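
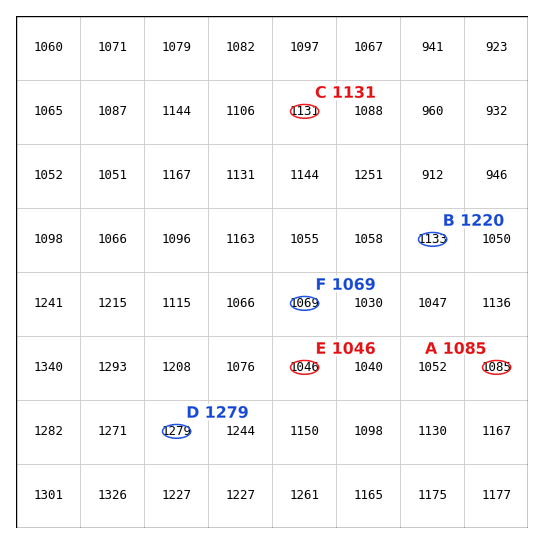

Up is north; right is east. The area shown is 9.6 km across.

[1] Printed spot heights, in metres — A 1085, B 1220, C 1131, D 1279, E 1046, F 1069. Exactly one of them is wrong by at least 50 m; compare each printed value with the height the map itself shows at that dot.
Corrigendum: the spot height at B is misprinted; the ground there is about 1133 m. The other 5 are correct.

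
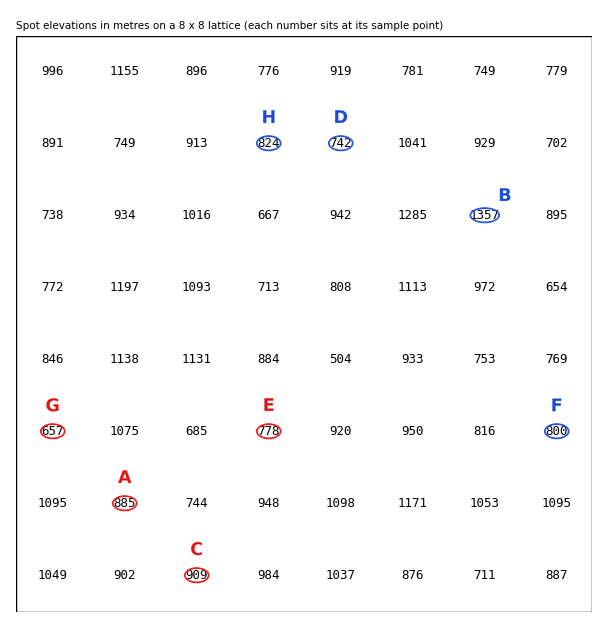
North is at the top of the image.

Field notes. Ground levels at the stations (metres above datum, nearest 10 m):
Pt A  890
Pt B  1360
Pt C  910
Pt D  740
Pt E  780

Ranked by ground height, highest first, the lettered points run H F G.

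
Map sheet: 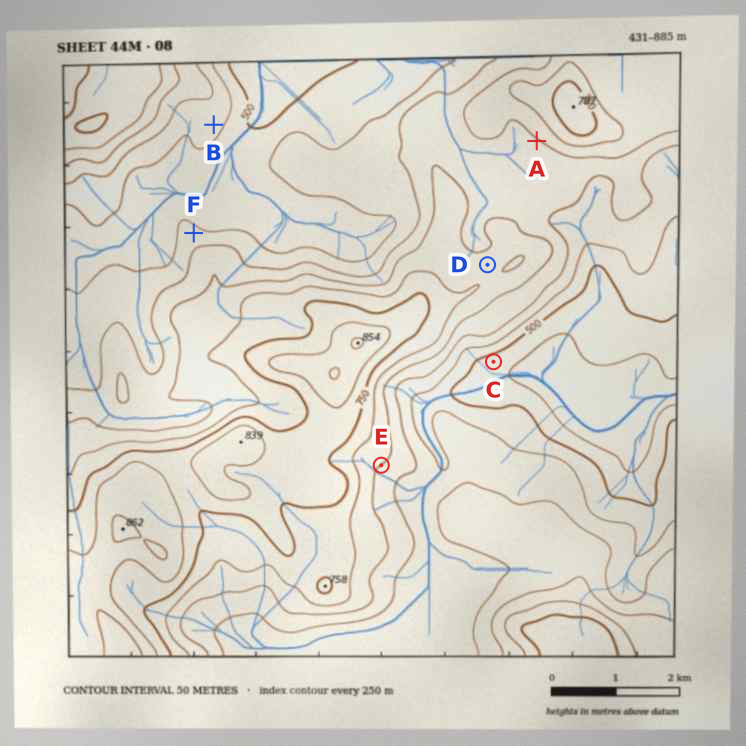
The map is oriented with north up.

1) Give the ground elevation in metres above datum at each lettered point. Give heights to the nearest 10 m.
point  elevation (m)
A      650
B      560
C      470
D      670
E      650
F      560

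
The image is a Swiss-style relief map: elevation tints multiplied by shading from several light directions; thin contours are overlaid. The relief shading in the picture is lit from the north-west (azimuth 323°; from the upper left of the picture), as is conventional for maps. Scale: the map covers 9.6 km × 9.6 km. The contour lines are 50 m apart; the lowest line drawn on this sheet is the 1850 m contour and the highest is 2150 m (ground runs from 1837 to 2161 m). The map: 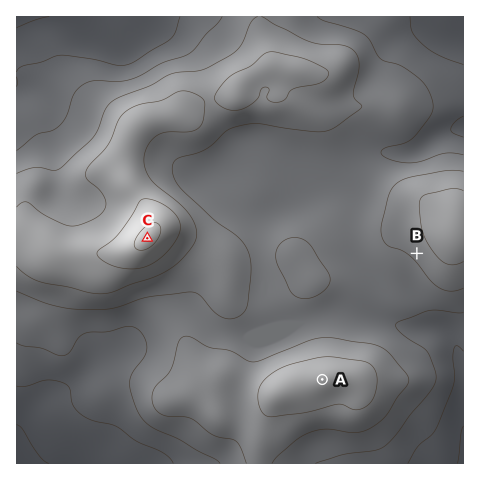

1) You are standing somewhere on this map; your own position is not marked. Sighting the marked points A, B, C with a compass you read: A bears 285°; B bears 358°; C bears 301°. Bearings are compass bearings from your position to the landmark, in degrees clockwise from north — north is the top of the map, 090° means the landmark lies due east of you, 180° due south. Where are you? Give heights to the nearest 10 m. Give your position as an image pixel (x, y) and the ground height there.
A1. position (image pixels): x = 422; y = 405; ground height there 1940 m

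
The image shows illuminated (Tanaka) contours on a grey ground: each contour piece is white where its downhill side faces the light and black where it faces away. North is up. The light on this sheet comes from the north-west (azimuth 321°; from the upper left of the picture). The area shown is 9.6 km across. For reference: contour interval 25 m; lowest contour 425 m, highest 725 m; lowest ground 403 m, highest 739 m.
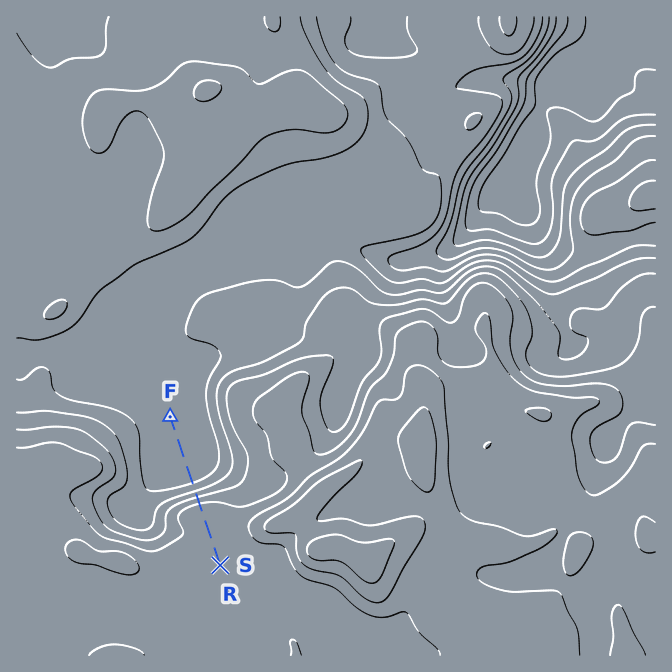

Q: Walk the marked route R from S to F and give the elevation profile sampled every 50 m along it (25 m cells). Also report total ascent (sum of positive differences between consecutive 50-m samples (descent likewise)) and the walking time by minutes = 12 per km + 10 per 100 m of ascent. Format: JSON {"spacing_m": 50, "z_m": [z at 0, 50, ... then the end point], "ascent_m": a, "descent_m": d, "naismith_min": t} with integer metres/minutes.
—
{"spacing_m": 50, "z_m": [655, 655, 655, 655, 655, 655, 655, 655, 655, 656, 658, 662, 665, 669, 671, 673, 672, 669, 663, 655, 644, 632, 619, 606, 594, 583, 575, 569, 569, 569, 569, 569, 569, 569, 569, 569, 569, 569, 569, 569, 569, 569, 569, 569, 569, 569, 569, 569], "ascent_m": 17, "descent_m": 104, "naismith_min": 30}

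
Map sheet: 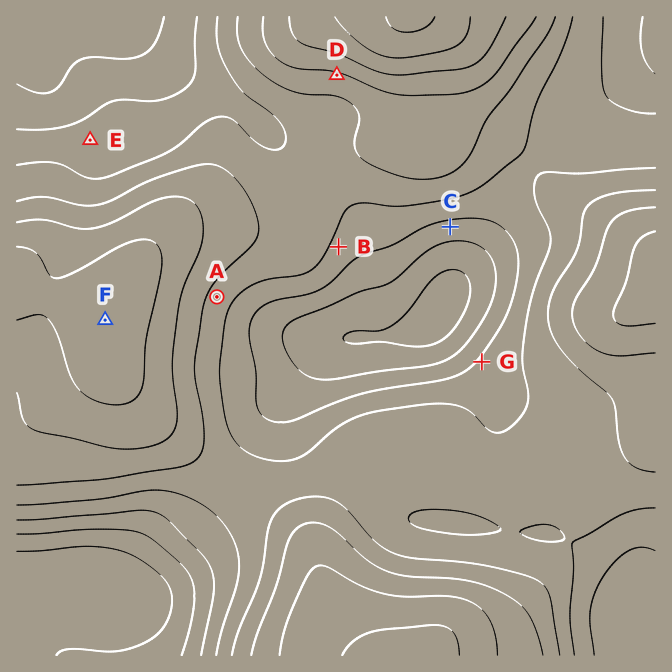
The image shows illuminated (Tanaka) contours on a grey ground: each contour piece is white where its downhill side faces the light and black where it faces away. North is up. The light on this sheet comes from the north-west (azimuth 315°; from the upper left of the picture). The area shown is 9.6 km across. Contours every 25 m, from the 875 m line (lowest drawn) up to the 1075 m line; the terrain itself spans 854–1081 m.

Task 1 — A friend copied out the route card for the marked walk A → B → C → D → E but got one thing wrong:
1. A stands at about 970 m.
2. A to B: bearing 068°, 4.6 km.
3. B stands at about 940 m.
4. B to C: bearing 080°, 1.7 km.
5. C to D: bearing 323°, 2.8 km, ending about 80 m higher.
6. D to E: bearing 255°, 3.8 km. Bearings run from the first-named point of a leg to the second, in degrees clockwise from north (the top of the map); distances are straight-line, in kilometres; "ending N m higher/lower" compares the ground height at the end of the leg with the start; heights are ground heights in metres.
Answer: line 2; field distance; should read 2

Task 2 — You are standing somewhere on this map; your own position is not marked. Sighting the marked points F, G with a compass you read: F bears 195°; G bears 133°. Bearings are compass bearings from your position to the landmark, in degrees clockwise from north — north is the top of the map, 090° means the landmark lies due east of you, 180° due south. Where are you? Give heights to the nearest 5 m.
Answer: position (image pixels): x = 172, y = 72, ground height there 915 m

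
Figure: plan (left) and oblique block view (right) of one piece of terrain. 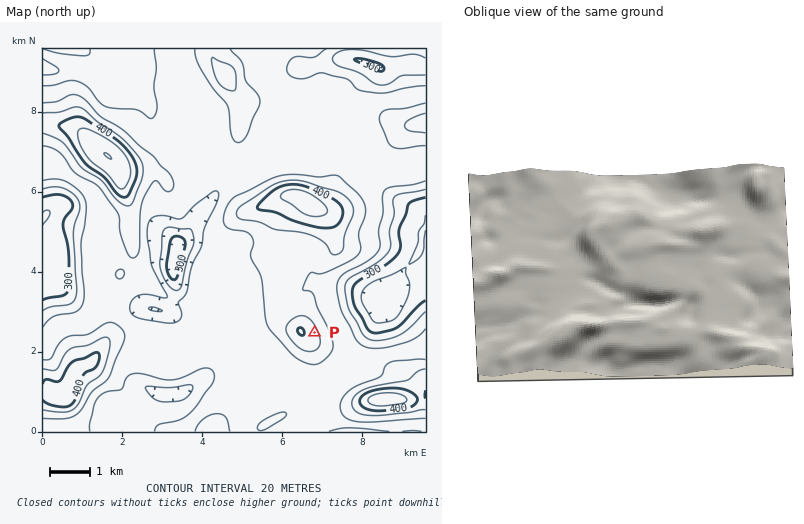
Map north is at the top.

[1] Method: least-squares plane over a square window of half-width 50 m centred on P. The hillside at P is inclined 4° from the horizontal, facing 69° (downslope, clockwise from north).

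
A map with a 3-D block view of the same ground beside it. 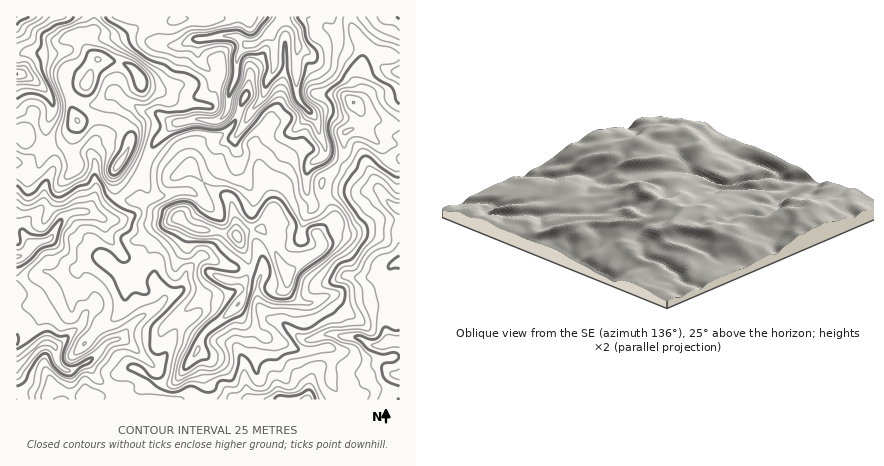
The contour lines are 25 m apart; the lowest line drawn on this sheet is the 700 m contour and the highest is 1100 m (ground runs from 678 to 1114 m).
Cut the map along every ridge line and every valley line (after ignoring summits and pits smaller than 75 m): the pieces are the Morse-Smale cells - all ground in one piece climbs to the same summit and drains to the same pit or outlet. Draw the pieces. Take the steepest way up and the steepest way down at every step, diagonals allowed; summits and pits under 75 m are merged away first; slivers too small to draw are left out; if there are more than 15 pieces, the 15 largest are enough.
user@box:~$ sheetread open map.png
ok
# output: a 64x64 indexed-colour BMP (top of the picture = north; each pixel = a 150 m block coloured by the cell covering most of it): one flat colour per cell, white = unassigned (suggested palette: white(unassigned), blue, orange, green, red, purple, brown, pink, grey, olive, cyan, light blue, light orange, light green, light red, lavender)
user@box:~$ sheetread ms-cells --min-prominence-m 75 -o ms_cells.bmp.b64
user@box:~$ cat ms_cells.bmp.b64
<image width="64" height="64" href="data:image/bmp;base64,Qk12CAAAAAAAAHYAAAAoAAAAQAAAAEAAAAABAAQAAAAAAAAIAAATCwAAEwsAABAAAAAAAAAA////ALR3HwAOf/8ALKAsACgn1gC9Z5QAS1aMAMJ34wB/f38AIr28AM++FwDox64AeLv/AIrfmACWmP8A1bDFACIiIiIiIiIiIiIiIiIiIiJmZmZmZmZmZmZmZjMzMzMzIiIiIiIiIiIiIiIiIiIiImZmZmZmZmZmZmZjMzMzMzMiIiIiIiIiIiIiIiIiIiIiZmZmZmZmZmZmZmMzMzMzMyIiIiIiIiIiIiIiIiIiIiZmZmZmZmZmZmZmMzMzMzMzIiIiIiIiIiIiIiIiIiIiJmZmZmZmZmZmZmYzMzMzMzMiIiIiIiIiIiIiIiIiIiImZmZmZmZmZmZmZjMzMzMzMyIiIiIiIiIiIiIiIiIiIiJmZmZmZmZmZmZmYzMzMzMzIiIiIiIiIiIiIiIiIiIiJmZmZmZmZmZmZmZjMzMzMzMiIiIiIiIiIiIiIiIiIiJmZmZmZmZmZmMzZjMzMzMzMyIiIiIiIiIiIiIiIiIiIiZmZmZmZmYzMzMzMzMzMzMzIiIiIiIiIiIiIiIiIiIiJmZmZmZjMzMzMzMzMzMzMzMiIiIiIiIiIiIiIiIiIiIiZmZmZjMzMzMzMzMzMzMzMyIiIiIiIiIiIiIiIiIiIiImZmZjMzMzMzMzMzMzMzMzIiIiIiIiIiIiIiIiIiIiIiJmZjMzMzMzMzMzMzMzMzMiIiIiIiIiIiIiIiIiIiIiIiJjMzMzMzMzMzMzMzMzMyIiIiIiIiIiIiIiIiIiIiIiIiMzMzMzMzMzMzMzMzMzIiIiIiIiIiIiIiIiIiIiIiIiIzMzMzMzMzMzMzMzMzMiIiIiIiIiIiIiIiIiIiIiIiIiMzMzMzMzMzMzMzMzMyIiIiIiIiIiIiIiIiIiIiIiIiIzMzETMzMzMzMzMzMzIiIiIiIiIiIiIiIiIiIiIiIiIjMRERMzMzMzMzMzMzN3IiIiIiIiIiIiIiIiIiIiIiIiEREREzMzMzMzMzMzM3d3d3d3IiIiJ3ciIiIiIiIiIiIhERERMzMzMzMzMzMzd3d3d3dyIiJ3d3IiIiIiIiIiIiERERETMzMzMzMzMzN3d3d3d3dyJ3d3ciIiIiIiIiIiIREREREzMzMzMzMzM3d3d3d3d3d3d3d3IiIiIiIiIiIREREREREzMzMzMzMzd3d3d3d3d3d3d3dyIiIiIiIiIhERERERERMzMzMzMzN3VVd3d3d3d3d3d3ciIiIiIiIhEREREREREzMzMzMzM3VVVXd3d3d3d3d3d3IiIiIiIiEREREREREzMzMzMzMzVVVVV3d3d3d3d3d3ciIiERERERERERERERMzMzMzMzNVVVVXd3d3d3d3d3d3IhERERERERERERERETMzMzMzM1VVVVV3d3dXd3d3d3cREREREREREREREREREzMzMzMzVVVVVVVVVVV3d3d3ERERERERERERERERERETMzMzMzNVVVVVVVVVVXd3dxERERERERERERERERERETMzMzMzM1VVVVVVVVVVVxERERERERERERERERERERERMzMzMzMzVVVVVVVVVVVUERERERERERERERERERERERMzMzMzMzNVVVVVVVVVVVRBEREREREREREREREREREREzMzMzMzM1VVVVVVVVVVREQRERERERERERERERERERETMzMzMzMzVVVVVVVVVVVEREEREREREREREREREREREREzMzMzMzO7tVVVVVVVVVREQRERERERERERERERERERERMzMzMzM7u7VVVVVVVVVEREERERERERERERERERERERETMzMzMRu7tVVVVVVVVVREQRERERERERERERERERERERMzMzMxG7u7VVVVVVVVVERBERERERERERERERERERERETMzMxEbu7iIVVVVVVVVREQRERERERERERERERERERERMzMzERu4iIiFVVVVVVVEREEREREREREREREREREREREzMzERG4iIiIhVVVVVVURERBERERERERERERERERERETMxEREYiIiIiIVVVVVUREREQRERERERERERERERERERERERERiIiIiIhFVVVEREREREQRERERERERERERERERERERERGIiIiIiEREREREREREREREREEREREREREREREREREREYiIiIiEREREREREREREREREQRERERERERERERERERERiIiIiIRERERERERERERERERBERERERERERERERERERGIiIiIhEREREREREREREREREEREREREREREREREREREYiIiIiIRERERERERERERERERBERERERERERERERERERiIiIiIiEREREREREREREREREERERERERERERERERERGIiIiIiIhEREREREREREREQREREREREREREREREREREYiIiIiIiERERERERERERERBERERERERERERERERERERiIiIiIiIhERERERERERERBERERERERERERERERERERGIiIiIiIiERERERERERERBEREREREREREREREREREREYiIiIiIiIRERERERERERBERERERERERERERERERERGqmZmZmIiIREREREREREREERERERERERERERERERGqqqqZmZmZiIhEREREREQREUQREREREREREREREREREaqqqpmZmZmYiERERERERBEREREREREREREREREREREaqqqqmZmZmZmZlERERERBEREREREREREREREREREREaqqqqqZmZmZmZmUREREREERERERERERERERERERERERqqqqqpmZmZmZmZREREREQRERERERERERERERERERERGqqqqq"/>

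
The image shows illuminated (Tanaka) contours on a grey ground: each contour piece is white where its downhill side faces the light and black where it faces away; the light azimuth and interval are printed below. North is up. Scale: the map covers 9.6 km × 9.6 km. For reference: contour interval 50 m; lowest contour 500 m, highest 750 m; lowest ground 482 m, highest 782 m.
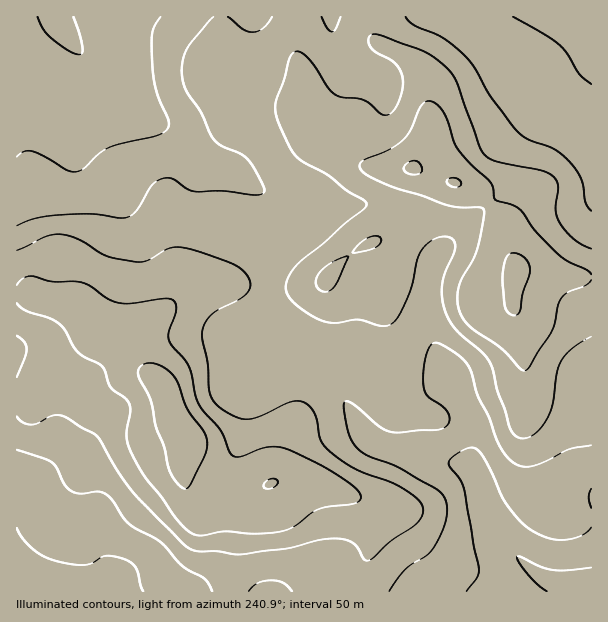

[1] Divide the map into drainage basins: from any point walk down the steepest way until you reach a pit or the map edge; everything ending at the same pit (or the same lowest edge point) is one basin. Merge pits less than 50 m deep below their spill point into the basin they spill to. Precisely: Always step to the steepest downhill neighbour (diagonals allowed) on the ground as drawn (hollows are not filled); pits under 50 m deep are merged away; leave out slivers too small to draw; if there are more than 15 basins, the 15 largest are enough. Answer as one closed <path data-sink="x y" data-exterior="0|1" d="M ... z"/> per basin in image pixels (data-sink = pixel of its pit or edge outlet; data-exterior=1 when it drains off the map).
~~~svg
<path data-sink="591 584" data-exterior="1" d="M428 174l-2 0 1 11-12 30-13 13-52 26-26 28-6 2-21 4-49-2-18-3-38 1-7 4-27 26-27 14-9 2-1 2 3 1 16 32 22 21 10 28 15 23 1 9-4 16 0 18 6 23 5 7 20 1 16-5 35-20 12-5 36 1 40 14 12 6 8 10-2 30-11 34 1 16 229 0 1-314-74-7-1-5-9-15-8-30-14-21-18-13z"/><path data-sink="56 17" data-exterior="1" d="M368 16l-351 0-1 278 56 7 6 3 29 27 13 0 38-17 27-26 7-4 38-1 42 5 25 0 21-4 6-2 26-28 52-26 13-13 12-30 0-9-13-8 16-34-3-44-5-16-9-13-14-9-19-8-8-8-4-7z"/><path data-sink="47 591" data-exterior="1" d="M120 331l-12 0-7 3-11 8-27 28-6 3-21 21-9 4-11 1 0 192 344 1 1-16 11-34 2-21 0-9-8-10-19-9-33-11-36-1-12 5-27 18-17 6-24 1-5-4-9-27 0-18 4-16-1-9-13-20-12-31-22-21-16-32z"/><path data-sink="591 17" data-exterior="1" d="M591 16l-223 1 0 12 4 7 8 8 16 6 17 11 8 10 5 12 4 30 0 21-16 34 18 8 36 11 15 11 17 23 8 30 9 15 1 5 57 6 17-1z"/>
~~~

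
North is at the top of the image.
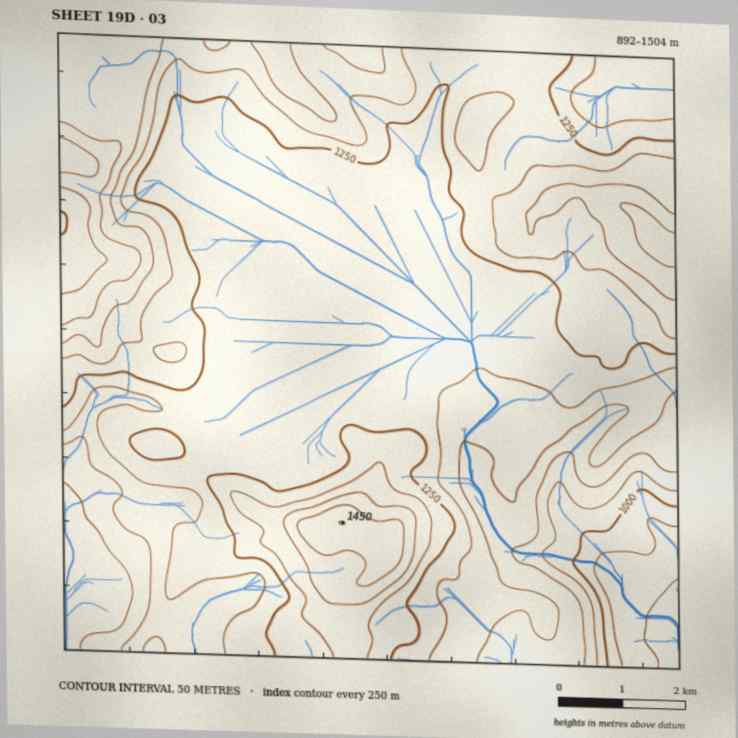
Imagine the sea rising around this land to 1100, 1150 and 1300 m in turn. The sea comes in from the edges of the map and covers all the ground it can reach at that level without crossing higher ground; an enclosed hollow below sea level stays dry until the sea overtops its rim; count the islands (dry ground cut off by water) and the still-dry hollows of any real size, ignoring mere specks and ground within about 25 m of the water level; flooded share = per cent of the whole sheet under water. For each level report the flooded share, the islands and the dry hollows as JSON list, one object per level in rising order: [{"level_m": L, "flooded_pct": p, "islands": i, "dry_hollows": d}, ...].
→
[{"level_m": 1100, "flooded_pct": 8, "islands": 0, "dry_hollows": 0}, {"level_m": 1150, "flooded_pct": 15, "islands": 0, "dry_hollows": 0}, {"level_m": 1300, "flooded_pct": 77, "islands": 0, "dry_hollows": 0}]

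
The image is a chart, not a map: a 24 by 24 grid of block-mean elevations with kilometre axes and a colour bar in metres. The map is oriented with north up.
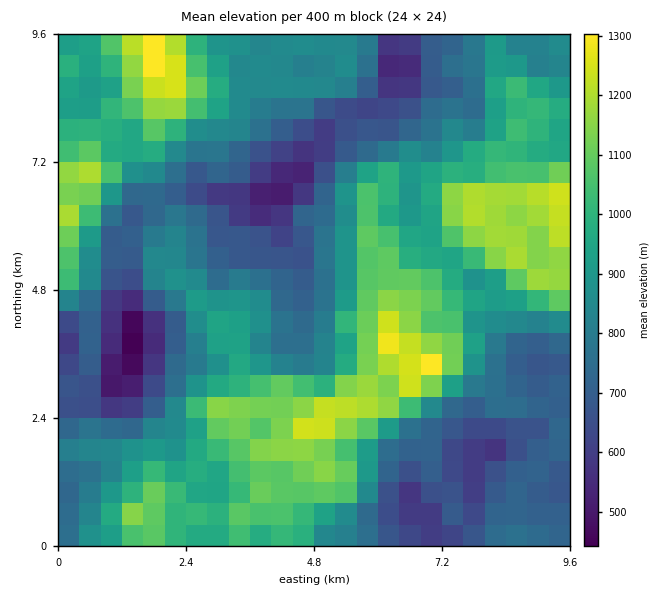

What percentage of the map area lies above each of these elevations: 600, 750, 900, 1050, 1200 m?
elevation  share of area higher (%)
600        93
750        68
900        44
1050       22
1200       5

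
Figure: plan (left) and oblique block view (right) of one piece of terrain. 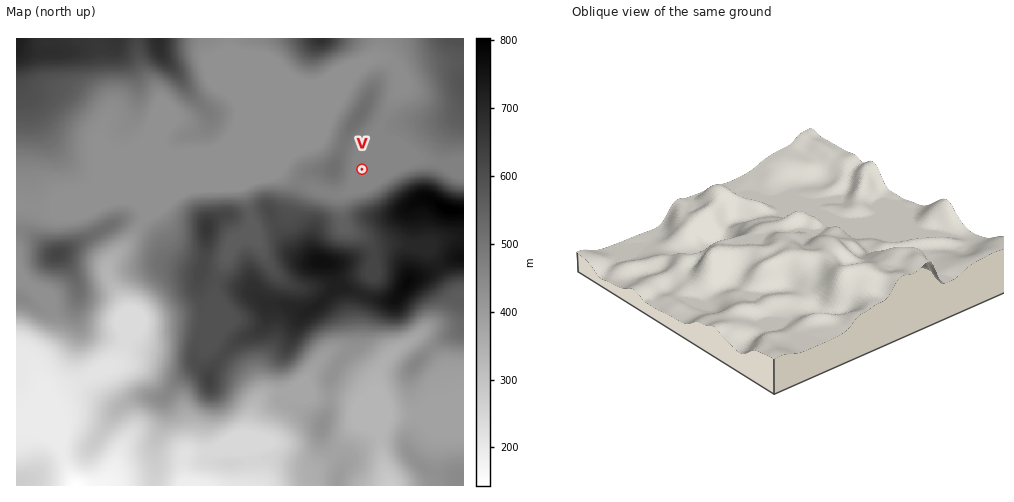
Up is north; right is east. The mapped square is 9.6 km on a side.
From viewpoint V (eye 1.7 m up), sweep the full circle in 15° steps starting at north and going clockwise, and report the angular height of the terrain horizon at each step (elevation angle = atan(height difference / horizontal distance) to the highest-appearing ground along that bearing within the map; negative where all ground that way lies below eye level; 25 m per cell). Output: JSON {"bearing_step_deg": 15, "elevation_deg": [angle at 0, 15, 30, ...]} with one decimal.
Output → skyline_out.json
{"bearing_step_deg": 15, "elevation_deg": [2.8, 0.6, 2.1, 2.4, 2.5, 1.4, 1.4, 10.9, 14.4, 14.8, 13.5, 11.5, 9.4, 8.1, 7.9, 6.1, 4.3, 4.6, 5.5, 5.4, 4.6, 3.7, 3.1, 4.1]}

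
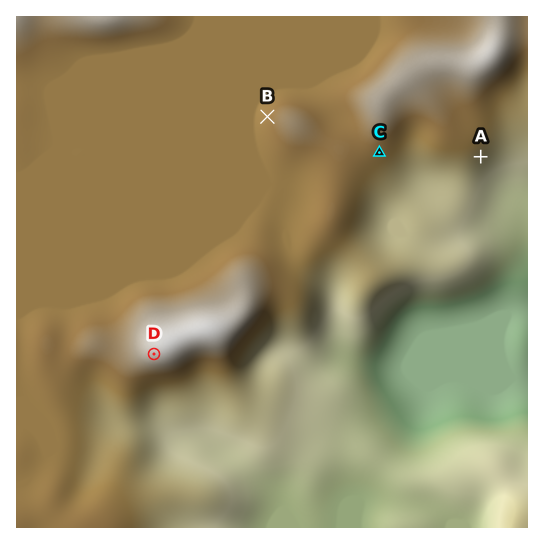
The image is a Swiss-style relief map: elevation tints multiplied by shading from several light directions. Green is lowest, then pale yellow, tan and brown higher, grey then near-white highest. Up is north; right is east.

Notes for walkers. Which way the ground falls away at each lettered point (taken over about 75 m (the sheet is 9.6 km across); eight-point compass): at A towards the SE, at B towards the W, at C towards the SE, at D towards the SW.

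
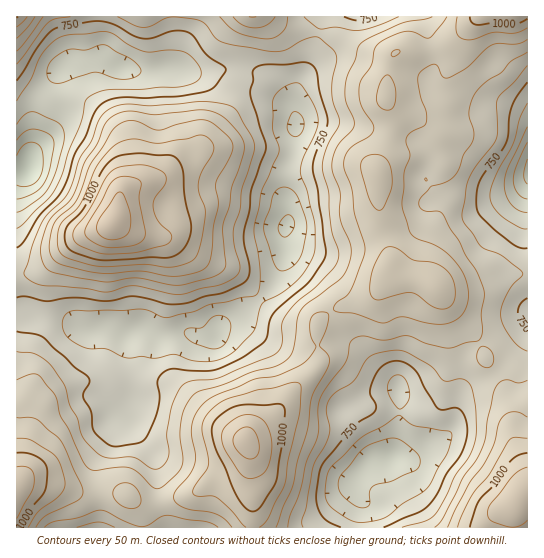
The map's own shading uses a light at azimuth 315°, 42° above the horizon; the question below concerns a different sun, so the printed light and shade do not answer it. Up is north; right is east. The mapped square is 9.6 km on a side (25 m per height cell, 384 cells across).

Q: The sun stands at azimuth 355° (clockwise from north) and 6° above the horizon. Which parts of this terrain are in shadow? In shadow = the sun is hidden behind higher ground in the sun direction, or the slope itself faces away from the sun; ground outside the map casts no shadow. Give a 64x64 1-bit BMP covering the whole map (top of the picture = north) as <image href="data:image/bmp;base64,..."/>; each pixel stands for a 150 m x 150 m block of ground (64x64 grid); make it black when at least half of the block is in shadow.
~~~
<image width="64" height="64" href="data:image/bmp;base64,Qk0+AgAAAAAAAD4AAAAoAAAAQAAAAEAAAAABAAEAAAAAAAACAAATCwAAEwsAAAIAAAAAAAAA////AAAAAAD/////4AAAH//////wAAAD//4f//AAAAB/AAeD9wAAAHQAAA/3wAAAAAAAH+/gAAAAAAA+D/gAAAAAAD4P/gAAAAAAfh//gAAAAABwH/+AAAAGAAAP//gAAA8AAAB//gAAH4AAAD/+AAA/gAADj54AAD/AAAfDxgAAf8AAB8f+AAB/4AAH5/4AAH/gAAfv/gAA//AAB+//AAD//AAD3/8AAf//gACf/wAB///AAB//AAP//+AAH/8AB///8AA//wAH///4AH//AB////gAf/8AP///+AAf/wD////4AA//Af////wAA/gD/////AAB4AP////8AAAAAB////gAAAAAD///gAAAAAAP//4AAAAAAAf//AAAAAAAA//8AAAAAAAAfgAAAAAAAAAAAAgAAAAAAAAAfwAAAAAAAABjIAAAAQAAAABgAAATIABAB+AAAH9gAAAf4AAAf3AAAB+AAAP/8AAADgAAAP/wAAAHAAAAf/AAAAcAAAB/+AAAAAAAAB/4AAAAAAAAD/gAAADgAAAP+AAAAfAAAA/wAAAD8AwAH/AAAAfwAAA/+AAAB/AAAH/4AAAP8AAAf/8DwA/4AAB//9/+H/gAAH//////+AAAf//////4AAD///////AAAP////4/8AAA/////z/gAAD//////4AAAP//////gAAAPw=="/>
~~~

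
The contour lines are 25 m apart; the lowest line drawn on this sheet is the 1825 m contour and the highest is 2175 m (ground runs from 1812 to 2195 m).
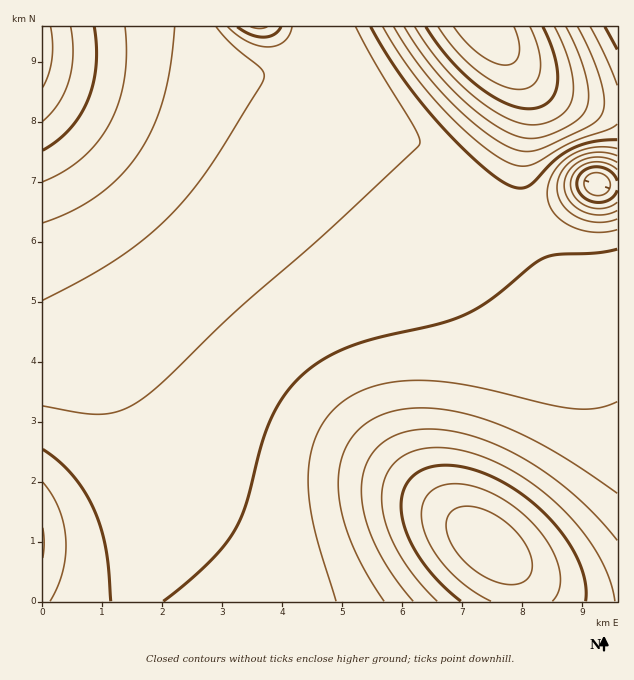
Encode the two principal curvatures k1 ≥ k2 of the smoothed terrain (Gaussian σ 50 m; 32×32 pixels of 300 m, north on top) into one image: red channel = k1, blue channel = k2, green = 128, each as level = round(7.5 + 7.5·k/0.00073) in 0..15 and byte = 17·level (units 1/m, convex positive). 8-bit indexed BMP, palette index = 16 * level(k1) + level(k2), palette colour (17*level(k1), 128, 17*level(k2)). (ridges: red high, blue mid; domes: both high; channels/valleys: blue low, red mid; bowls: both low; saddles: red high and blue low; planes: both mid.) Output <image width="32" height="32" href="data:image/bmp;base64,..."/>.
<image width="32" height="32" href="data:image/bmp;base64,Qk02CAAAAAAAADYEAAAoAAAAIAAAACAAAAABAAgAAAAAAAAEAAATCwAAEwsAAAABAAAAAAAAAIAAABGAAAAigAAAM4AAAESAAABVgAAAZoAAAHeAAACIgAAAmYAAAKqAAAC7gAAAzIAAAN2AAADugAAA/4AAAACAEQARgBEAIoARADOAEQBEgBEAVYARAGaAEQB3gBEAiIARAJmAEQCqgBEAu4ARAMyAEQDdgBEA7oARAP+AEQAAgCIAEYAiACKAIgAzgCIARIAiAFWAIgBmgCIAd4AiAIiAIgCZgCIAqoAiALuAIgDMgCIA3YAiAO6AIgD/gCIAAIAzABGAMwAigDMAM4AzAESAMwBVgDMAZoAzAHeAMwCIgDMAmYAzAKqAMwC7gDMAzIAzAN2AMwDugDMA/4AzAACARAARgEQAIoBEADOARABEgEQAVYBEAGaARAB3gEQAiIBEAJmARACqgEQAu4BEAMyARADdgEQA7oBEAP+ARAAAgFUAEYBVACKAVQAzgFUARIBVAFWAVQBmgFUAd4BVAIiAVQCZgFUAqoBVALuAVQDMgFUA3YBVAO6AVQD/gFUAAIBmABGAZgAigGYAM4BmAESAZgBVgGYAZoBmAHeAZgCIgGYAmYBmAKqAZgC7gGYAzIBmAN2AZgDugGYA/4BmAACAdwARgHcAIoB3ADOAdwBEgHcAVYB3AGaAdwB3gHcAiIB3AJmAdwCqgHcAu4B3AMyAdwDdgHcA7oB3AP+AdwAAgIgAEYCIACKAiAAzgIgARICIAFWAiABmgIgAd4CIAIiAiACZgIgAqoCIALuAiADMgIgA3YCIAO6AiAD/gIgAAICZABGAmQAigJkAM4CZAESAmQBVgJkAZoCZAHeAmQCIgJkAmYCZAKqAmQC7gJkAzICZAN2AmQDugJkA/4CZAACAqgARgKoAIoCqADOAqgBEgKoAVYCqAGaAqgB3gKoAiICqAJmAqgCqgKoAu4CqAMyAqgDdgKoA7oCqAP+AqgAAgLsAEYC7ACKAuwAzgLsARIC7AFWAuwBmgLsAd4C7AIiAuwCZgLsAqoC7ALuAuwDMgLsA3YC7AO6AuwD/gLsAAIDMABGAzAAigMwAM4DMAESAzABVgMwAZoDMAHeAzACIgMwAmYDMAKqAzAC7gMwAzIDMAN2AzADugMwA/4DMAACA3QARgN0AIoDdADOA3QBEgN0AVYDdAGaA3QB3gN0AiIDdAJmA3QCqgN0Au4DdAMyA3QDdgN0A7oDdAP+A3QAAgO4AEYDuACKA7gAzgO4ARIDuAFWA7gBmgO4Ad4DuAIiA7gCZgO4AqoDuALuA7gDMgO4A3YDuAO6A7gD/gO4AAID/ABGA/wAigP8AM4D/AESA/wBVgP8AZoD/AHeA/wCIgP8AmYD/AKqA/wC7gP8AzID/AN2A/wDugP8A/4D/AIeHh4eHh4eHd3d3h4eHh4eHh4eHh4eHiIiYmJiYh4eHh4eHh4eHh4d3d3eHh4eHh4eHh4eHh4iImJiYmJiHh4eHh4eHh4eHh3d3h4eHh4eHh4eHh4eIiJiYmJiYiIeHh4eHh4eHh4eHd4eHh4eHh4eHh4eHiIiYmJiYmIiIh4eHh4eHh4eHh4eHh4eHh4eHh4eHh4eImJiYmJiIiIeHh4eHh4eHh4eHh4eHh4eHh4eHh4eHiJiYmJiYiIiHh4eHh4eHh4eHh4eHh4eHh4eHh4eHh4eXmJiYmIiIh4eHh4eHh4eHh4eHh4eHh4eHh4eHh4eHh4eYmIiIh4eHh4eHh4eHh4eHh4eHh4eHh4eHh4eHh4eHh4eHh4eHh4eHh4eHh4eHh4eHh4eHh4eHh4eHh4eHh4eHh4eHh4eHh4eHh4eHh4eHh4eHh4eHh4eHh4eHh4eHh4eHh4eHh4eHh4eHh4eHh4eHh4eHh4eHh4eHh4eHh4eHh4eHh4eHh4eHh4eHh4eHh4eHh4eHh4eHh4eHh4eHh4eHh4eHh4eHh4eHh4eHh4eHh4eHh4eHh4eHh4eHh4eHh4eHh4eHh4eHh4eHh4eHh4eHh4eHh4eHh4eHh4eHh4eHh4eHh4eHh4eHh4eHh4eHh4eHh4eHh4eHh4eHh4eHh4eHh4eHh4eHh4eHh4eHh4eHh4eHh4eHh4eHh4eHh4eHh4eHh4eHh4eHh4eHh4eHh4eHh4eHh4eHh4eHh4eHh4eHh4eHh4eHh4eHh4eHh4eHh4eHh4eHh4eHh4eHh4eHh4eHh4eHh4eHh4eHh4eHh4eHh4eHh4eHh4eHh4eHh4eHh4eHh4eHh4eHh4eXl5eHh4eHh4eHh4eHh4eHh4eHh4eHh4eHh4eHh4eHl6e2toeHh4eHh4eHh4eHh4eHh4eHh4eHh4eHh4eHh5e2taSkh4eHh4eHh4eHh4eHh4eHh4eHh4eHh4eHh4aWprSSQFCHh4eHh4eHh4eHh4eHh4eHh4eHh4eHh4aGhpa1s3AAMIeHh4eHh4eHh4eHh4eHh4eHh4eHh4eGhoaGl7a1g2KCh4eHh4eHh4eHh4eHh4eHh4eHh4eHhoaGh4eXp7e2tcWHh4eHh4eHh4eHh4eHh4eHh4eHh4WFhoeHh5iYqLi3t4eHh4eHh4eHh4eHh4eHh4eHh4eFhYaHh4eYmJiYqKeXh4eHh4eHh4eHh4eHh4eHh4eHhoWGhoeImJiYmJiYl4eHh4eHh4eHh4eHh4aGhoeHh4aFhoaHiJiYqKiYmJiHh4eHh4eHh4eHh4eFg5SVhod3hYaGh4iYmKioqJiYh4eHh4eHh4eHh4eHhJK2x7WFh4aFhoeIiJioqKiomIiHh4c="/>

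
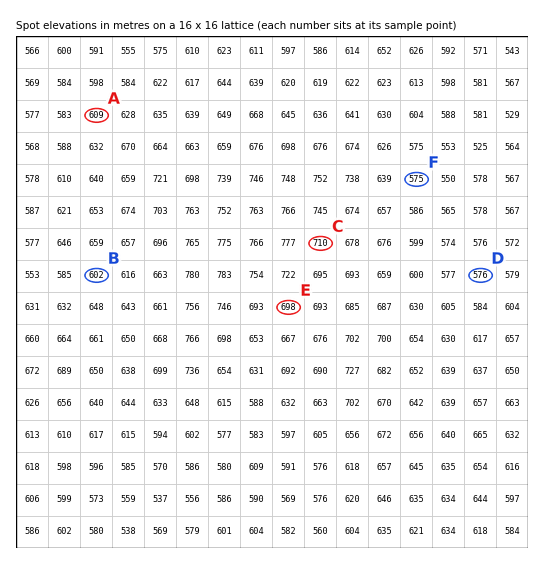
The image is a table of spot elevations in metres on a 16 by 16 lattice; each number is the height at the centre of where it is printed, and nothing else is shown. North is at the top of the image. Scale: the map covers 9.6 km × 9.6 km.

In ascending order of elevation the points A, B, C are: B A C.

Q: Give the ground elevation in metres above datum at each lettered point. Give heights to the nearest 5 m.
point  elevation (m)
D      575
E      700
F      575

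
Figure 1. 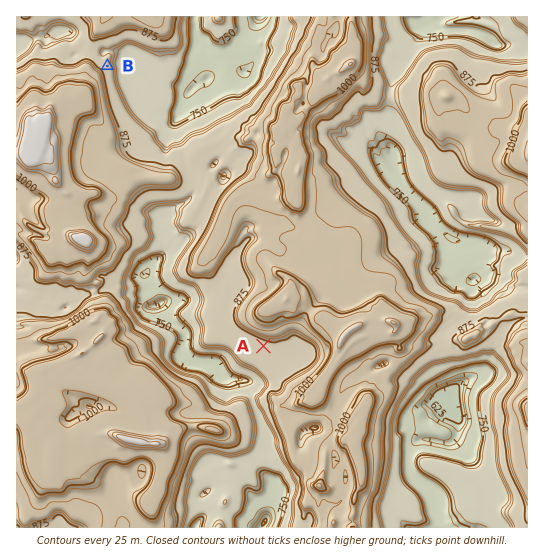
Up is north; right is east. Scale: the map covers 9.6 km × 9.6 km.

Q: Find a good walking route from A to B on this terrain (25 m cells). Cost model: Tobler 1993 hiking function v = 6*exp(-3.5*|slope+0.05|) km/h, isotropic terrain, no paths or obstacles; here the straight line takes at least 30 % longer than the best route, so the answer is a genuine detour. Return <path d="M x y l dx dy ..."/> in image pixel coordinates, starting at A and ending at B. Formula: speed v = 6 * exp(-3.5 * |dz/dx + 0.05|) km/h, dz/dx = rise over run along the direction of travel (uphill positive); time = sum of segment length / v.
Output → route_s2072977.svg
<path d="M263 346l-2-3-11-5-16-16-3-5-36-36-2-2-6-5-1-3 0-12 12-24 0-8-3-5 0-9-1-3 0-15-3-5-4-4-6-13-30-30-4-8-17-17-20-40 0-7-3-5"/>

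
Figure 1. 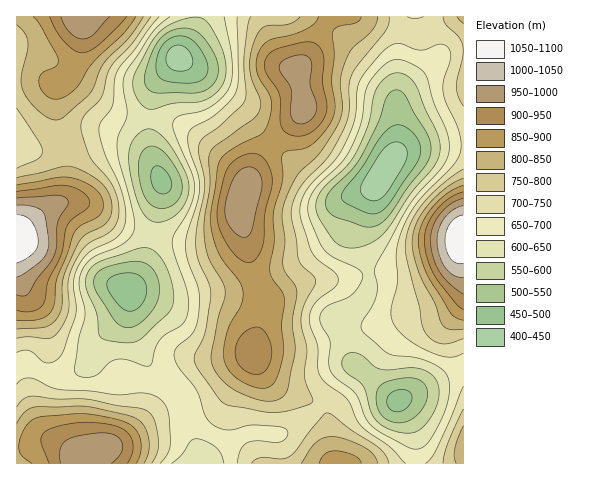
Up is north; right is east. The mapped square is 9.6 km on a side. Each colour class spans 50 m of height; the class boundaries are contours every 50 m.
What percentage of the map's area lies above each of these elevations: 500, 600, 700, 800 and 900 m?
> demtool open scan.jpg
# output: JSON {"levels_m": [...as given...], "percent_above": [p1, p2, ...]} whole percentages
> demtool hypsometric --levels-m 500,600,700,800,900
{"levels_m": [500, 600, 700, 800, 900], "percent_above": [96, 84, 58, 32, 12]}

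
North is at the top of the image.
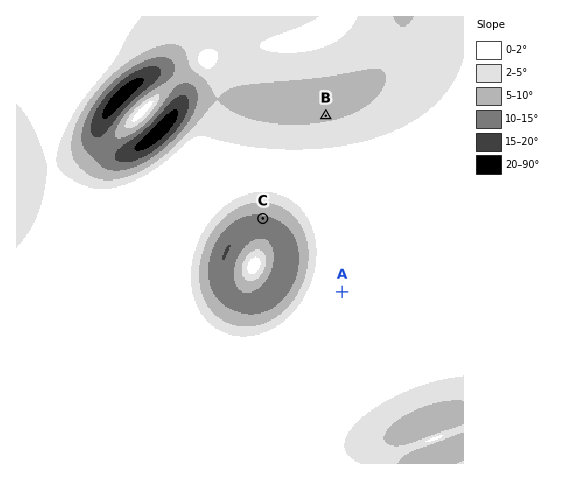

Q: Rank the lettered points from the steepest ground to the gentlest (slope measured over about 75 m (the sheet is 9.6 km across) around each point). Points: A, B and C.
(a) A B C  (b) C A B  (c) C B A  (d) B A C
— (c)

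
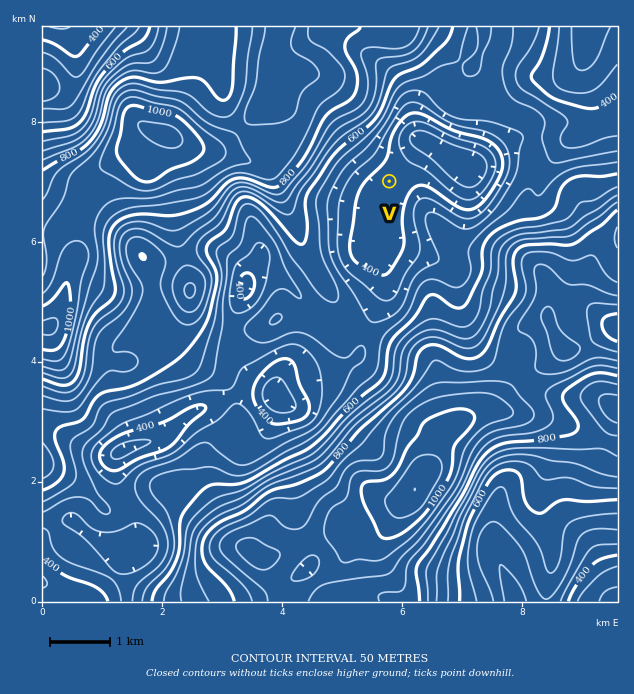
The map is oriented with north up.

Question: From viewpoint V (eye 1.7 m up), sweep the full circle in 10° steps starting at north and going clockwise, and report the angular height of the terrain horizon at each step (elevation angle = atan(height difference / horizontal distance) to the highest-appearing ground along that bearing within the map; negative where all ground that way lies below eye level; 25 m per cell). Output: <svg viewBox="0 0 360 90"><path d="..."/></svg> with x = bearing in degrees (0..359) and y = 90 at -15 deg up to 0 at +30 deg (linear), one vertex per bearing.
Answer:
<svg viewBox="0 0 360 90"><path d="M0 40l10 2 10 6 10 1 10-2 10 3 10 2 10 1 10-1 10-1 10-5 10-2 10-6 10 2 10 1 10 3 10-2 10 0 10 3 10 3 10 1 10-1 10-1 10-2 10-2 10-2 10-3 10-6 10-4 10-2 10 0 10 1 10 1 10-1 10 1 10 6"/></svg>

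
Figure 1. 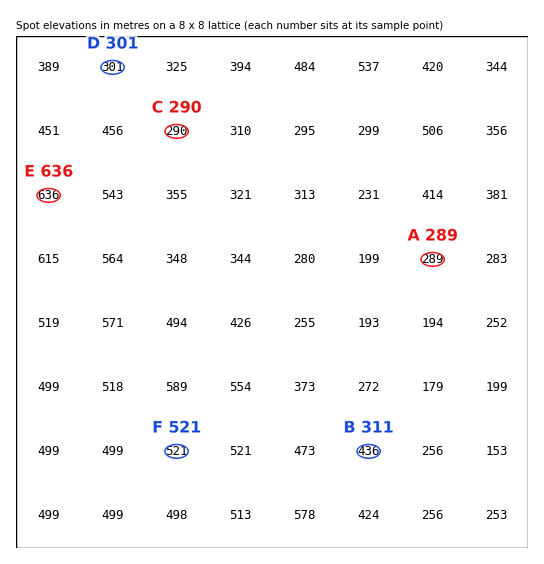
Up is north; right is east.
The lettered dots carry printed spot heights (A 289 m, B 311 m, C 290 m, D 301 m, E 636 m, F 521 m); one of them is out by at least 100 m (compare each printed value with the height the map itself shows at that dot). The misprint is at B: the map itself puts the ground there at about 436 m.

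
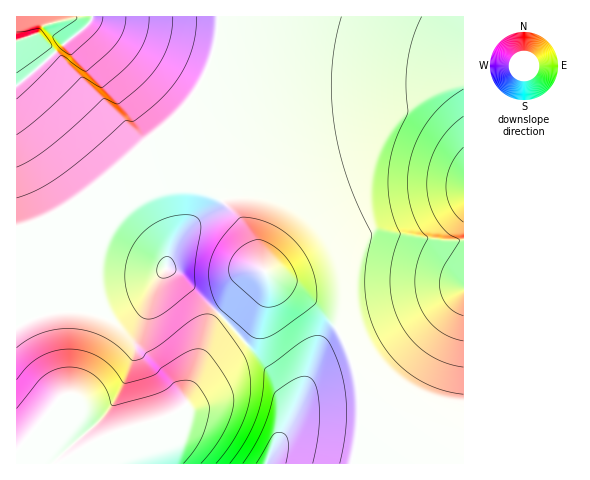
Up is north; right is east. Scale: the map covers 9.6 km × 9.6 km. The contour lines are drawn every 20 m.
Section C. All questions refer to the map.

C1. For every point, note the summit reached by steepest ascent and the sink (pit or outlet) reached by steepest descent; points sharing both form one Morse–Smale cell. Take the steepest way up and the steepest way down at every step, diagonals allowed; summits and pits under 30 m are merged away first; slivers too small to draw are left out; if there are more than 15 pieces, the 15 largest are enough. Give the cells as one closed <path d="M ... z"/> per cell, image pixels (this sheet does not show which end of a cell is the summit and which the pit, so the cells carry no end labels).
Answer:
<path d="M463 16l-245 0-4 34-7 20-9 18-12 16-51 48 30 20 20 11 28 10 9 7 12-4 43-3 31-5 64-22 54 6 37 8z"/><path d="M134 151l-35 31-35 25-24 13-24 8 1 236 40 0 45-27 64-20 14-7 6-6-1-8 10-20 11-41 6-13 7-8-40-40-11-5-1-5 3-12 8-14 15-14 18-12 12-11-10-8-28-10-20-11z"/><path d="M379 166l-7 0-35 13-39 11-21 3-43 3-11 5 21 23 17 43 17 15 31 18 25 25 13 23 6 16 6 29 0 35-7 35 111 1 1-283-24-6z"/><path d="M217 16l-201 1 1 210 23-7 19-9 24-17 81-67 22-23 16-22 8-18 7-24z"/><path d="M265 272l-6 0-7 4-33 38 42 46 21 28 8 15 1 9-3 13-21 38 84 1 8-36 0-35-6-29-6-16-13-23-25-25-31-18z"/><path d="M220 315l-8 7-6 13-11 41-10 20 1 8-1 3-19 10-64 20-44 26 208 1 22-39 3-13-1-9-8-15-21-28z"/><path d="M223 202l-12 10-18 12-15 14-8 14-3 12 1 5 11 5 39 40 34-38 7-4 5-1-6-11-6-19-8-17z"/>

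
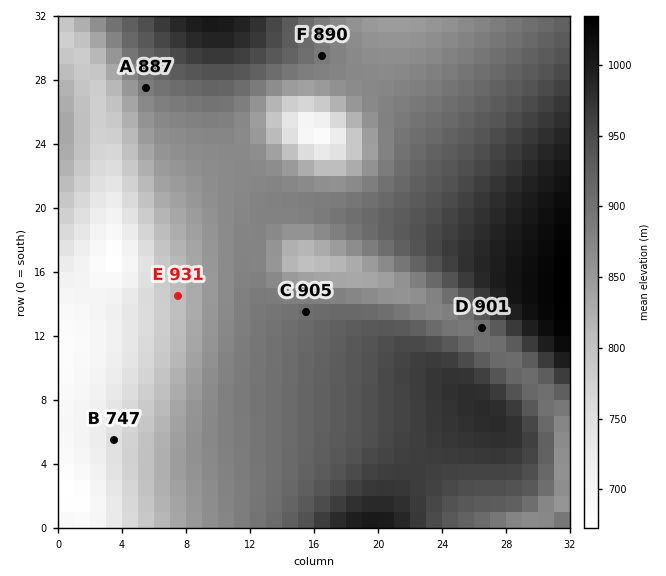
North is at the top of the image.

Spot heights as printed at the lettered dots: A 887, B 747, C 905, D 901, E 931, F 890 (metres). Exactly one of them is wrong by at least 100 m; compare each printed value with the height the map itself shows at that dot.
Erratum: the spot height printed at E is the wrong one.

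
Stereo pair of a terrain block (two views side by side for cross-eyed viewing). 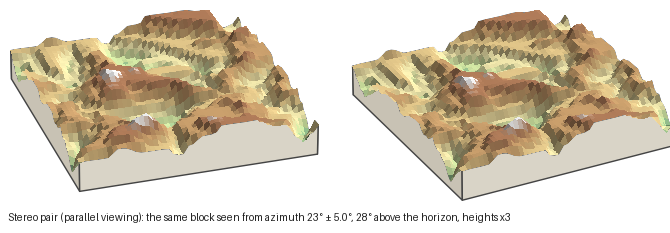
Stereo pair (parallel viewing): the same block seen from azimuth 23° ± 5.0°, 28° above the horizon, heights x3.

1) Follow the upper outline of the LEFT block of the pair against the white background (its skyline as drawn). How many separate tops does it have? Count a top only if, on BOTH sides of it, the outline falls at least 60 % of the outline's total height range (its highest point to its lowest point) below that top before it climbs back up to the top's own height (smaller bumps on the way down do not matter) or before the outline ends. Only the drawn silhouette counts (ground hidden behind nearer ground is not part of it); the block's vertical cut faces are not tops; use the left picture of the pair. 0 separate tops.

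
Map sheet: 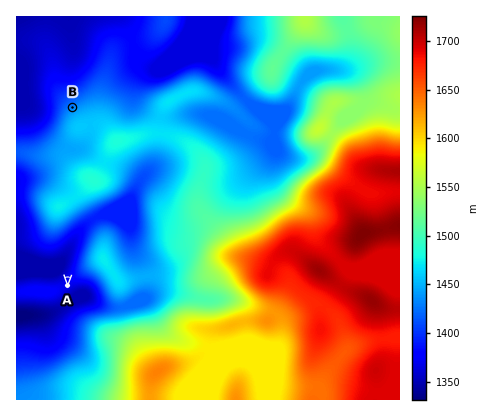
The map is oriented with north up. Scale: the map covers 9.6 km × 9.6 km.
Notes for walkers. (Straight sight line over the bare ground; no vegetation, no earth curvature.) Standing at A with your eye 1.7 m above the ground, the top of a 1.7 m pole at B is out of sight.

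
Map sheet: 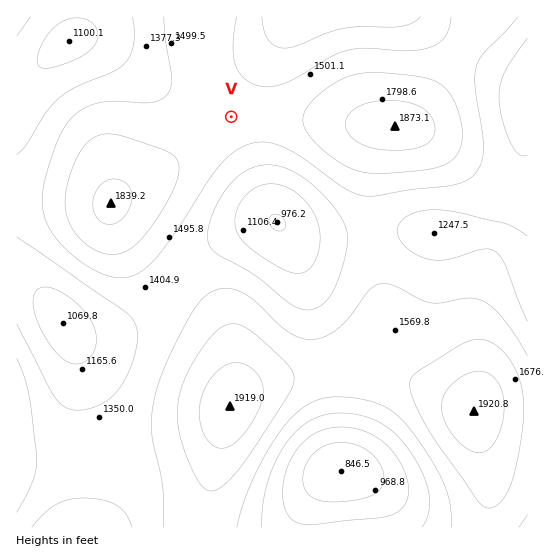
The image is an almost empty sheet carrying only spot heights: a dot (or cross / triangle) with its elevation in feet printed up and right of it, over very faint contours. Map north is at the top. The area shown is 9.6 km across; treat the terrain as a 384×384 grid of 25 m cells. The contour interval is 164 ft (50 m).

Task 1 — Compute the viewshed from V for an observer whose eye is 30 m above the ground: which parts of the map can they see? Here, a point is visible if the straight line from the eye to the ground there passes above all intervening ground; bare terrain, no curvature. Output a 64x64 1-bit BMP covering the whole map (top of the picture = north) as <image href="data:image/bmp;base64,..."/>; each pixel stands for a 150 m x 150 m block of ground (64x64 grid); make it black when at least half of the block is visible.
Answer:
<image width="64" height="64" href="data:image/bmp;base64,Qk0+AgAAAAAAAD4AAAAoAAAAQAAAAEAAAAABAAEAAAAAAAACAAATCwAAEwsAAAIAAAAAAAAA////AAAAAAAAAAAAAAAAAAAAAAAAAAAAgAAAAAAAAADAAAAAAAAAAOAAAAAAAAAA4AAAAAAAAADwAAAAAAAAAPwAAAAAAAAA//wAAAAAAAD//gAAAAAAAP/+AAAAAAAA//8AAAAACAD//wAAAAAeAI//AAAAAB8AA/+AAAAAP4AA/8CAAAB/wAB///AAAH/AAB///AAA/+AAD///gAD/8AAH///+Af/wAAf///////AAA///////8AAB///////4AAH///////gAAP//////8AAA///////wAAD///////AAAH//////8AAAf//////wAAB///////AAAH//////8AAAP//////wAAA//////+AAAD//////AAAAP////+AAAAA/////AAAAAD////4AAAAA//h/+AAAAAH/4D/wAAAAA//AH/AAAAAH/8Af4AAAAAf/gB/gAAAAD/+AH8AAAAAP/4A/wAAAAA//wD/AAAAAD//Af8AAAAAf/+D/wAAAAB//8//gAAAAH////+AAAAAf////8AAAAB/////wAAAAH/////AAAAAf////8AAAAB/////gAAAAD////+AAAAAB////wAAAAAA////AAAAAAB///8AAAIAAH///gAAAwAAf//+AAADgAA///wAAAPAAD///AAAA+AAH//wAAAD8AAf/gAAA4A=="/>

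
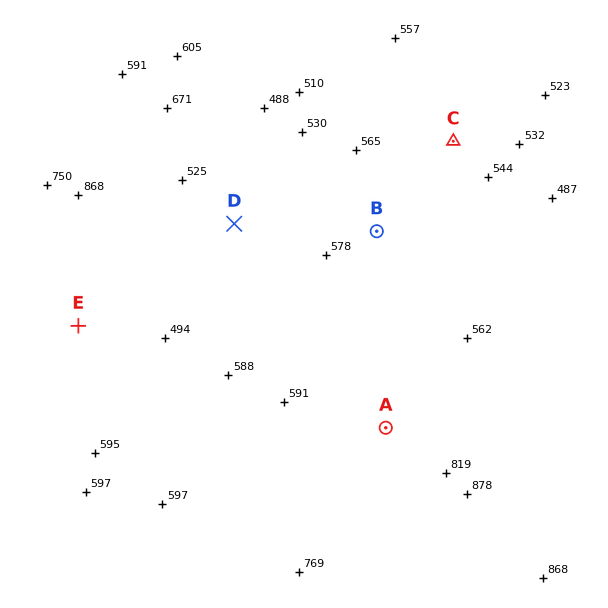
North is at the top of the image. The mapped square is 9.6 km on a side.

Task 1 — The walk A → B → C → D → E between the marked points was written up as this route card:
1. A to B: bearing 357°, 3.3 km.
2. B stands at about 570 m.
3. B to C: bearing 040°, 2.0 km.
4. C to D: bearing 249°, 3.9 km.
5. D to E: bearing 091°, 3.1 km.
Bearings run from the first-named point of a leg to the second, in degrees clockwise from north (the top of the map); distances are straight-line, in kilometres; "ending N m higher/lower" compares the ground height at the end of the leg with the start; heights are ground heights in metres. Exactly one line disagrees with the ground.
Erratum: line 5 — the bearing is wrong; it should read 237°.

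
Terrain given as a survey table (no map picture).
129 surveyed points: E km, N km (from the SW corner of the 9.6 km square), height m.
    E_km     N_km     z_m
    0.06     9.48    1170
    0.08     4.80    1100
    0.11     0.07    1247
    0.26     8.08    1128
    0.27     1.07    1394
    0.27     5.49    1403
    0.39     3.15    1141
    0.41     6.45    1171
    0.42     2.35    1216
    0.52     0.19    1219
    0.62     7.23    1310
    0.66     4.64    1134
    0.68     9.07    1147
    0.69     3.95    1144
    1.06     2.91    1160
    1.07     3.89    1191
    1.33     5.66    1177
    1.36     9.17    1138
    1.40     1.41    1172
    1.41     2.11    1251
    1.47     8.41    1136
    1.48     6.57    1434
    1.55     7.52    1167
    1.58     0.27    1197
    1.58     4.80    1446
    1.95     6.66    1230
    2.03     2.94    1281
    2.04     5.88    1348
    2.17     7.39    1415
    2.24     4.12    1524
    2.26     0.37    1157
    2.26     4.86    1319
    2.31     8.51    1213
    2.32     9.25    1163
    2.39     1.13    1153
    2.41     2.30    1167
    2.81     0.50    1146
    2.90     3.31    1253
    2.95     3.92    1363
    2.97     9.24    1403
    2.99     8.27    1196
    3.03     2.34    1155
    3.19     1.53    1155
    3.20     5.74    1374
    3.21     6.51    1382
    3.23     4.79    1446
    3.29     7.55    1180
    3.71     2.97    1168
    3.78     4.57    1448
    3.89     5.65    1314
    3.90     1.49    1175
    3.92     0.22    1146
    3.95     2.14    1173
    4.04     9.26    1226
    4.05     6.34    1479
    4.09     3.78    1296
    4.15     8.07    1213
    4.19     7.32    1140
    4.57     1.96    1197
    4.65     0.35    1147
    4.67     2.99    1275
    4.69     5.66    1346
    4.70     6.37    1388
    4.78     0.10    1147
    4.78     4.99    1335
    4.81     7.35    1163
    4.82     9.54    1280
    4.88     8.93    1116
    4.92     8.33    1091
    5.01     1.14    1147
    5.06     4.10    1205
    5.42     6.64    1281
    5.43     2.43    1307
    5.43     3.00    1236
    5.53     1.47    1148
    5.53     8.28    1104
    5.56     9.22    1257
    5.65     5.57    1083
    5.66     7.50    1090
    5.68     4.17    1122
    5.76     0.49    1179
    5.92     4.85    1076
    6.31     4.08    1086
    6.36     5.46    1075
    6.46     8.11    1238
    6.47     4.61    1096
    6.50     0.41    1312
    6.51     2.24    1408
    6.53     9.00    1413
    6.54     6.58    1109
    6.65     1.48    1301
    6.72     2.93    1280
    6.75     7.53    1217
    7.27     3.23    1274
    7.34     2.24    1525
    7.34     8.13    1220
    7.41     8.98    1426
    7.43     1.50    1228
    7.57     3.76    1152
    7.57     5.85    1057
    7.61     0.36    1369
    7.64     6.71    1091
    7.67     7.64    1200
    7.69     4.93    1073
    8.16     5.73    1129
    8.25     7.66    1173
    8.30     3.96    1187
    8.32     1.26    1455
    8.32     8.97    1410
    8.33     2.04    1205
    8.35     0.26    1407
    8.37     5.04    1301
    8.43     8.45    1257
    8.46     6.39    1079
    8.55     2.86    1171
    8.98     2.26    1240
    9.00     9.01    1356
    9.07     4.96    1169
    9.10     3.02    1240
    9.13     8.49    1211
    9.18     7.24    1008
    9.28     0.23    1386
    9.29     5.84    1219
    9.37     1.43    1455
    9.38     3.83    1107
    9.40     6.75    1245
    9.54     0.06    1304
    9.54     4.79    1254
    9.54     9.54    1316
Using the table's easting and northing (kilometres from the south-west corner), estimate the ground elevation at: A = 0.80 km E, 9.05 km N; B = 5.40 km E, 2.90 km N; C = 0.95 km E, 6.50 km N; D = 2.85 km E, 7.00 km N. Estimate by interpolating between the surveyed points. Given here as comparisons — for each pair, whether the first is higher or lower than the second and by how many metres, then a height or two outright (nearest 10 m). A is lower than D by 230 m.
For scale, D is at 1390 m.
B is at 1250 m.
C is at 1260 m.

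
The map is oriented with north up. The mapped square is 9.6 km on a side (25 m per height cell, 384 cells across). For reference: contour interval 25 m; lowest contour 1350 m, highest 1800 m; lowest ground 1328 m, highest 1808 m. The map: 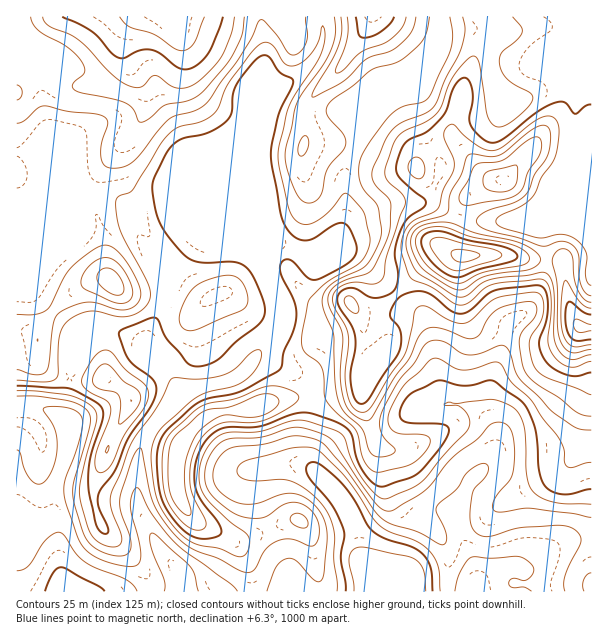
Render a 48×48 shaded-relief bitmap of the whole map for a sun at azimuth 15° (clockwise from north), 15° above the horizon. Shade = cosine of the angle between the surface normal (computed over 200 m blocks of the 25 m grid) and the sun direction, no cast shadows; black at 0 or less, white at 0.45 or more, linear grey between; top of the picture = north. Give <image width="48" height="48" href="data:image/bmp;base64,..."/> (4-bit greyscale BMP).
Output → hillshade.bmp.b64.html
<image width="48" height="48" href="data:image/bmp;base64,Qk32BAAAAAAAAHYAAAAoAAAAMAAAADAAAAABAAQAAAAAAIAEAAATCwAAEwsAABAAAAAAAAAAAAAAABEREQAiIiIAMzMzAERERABVVVUAZmZmAHd3dwCIiIgAmZmZAKqqqgC7u7sAzMzMAN3d3QDu7u4A////AIiId2Zmeal3d2eIiIirqZmHeIiIiZmYiYiIdlVWiah2ZmeIiImrqYh2Z4h4iZmZmYiHZUNGmpZEVVeIh3mqh3ZlV4h3iIiJmZiHZDNYqmMSRXiHdnmpdlVDR4h3d4iImZiHZDWbqEETaKqXZXmpdkM0aJh3d3d4iIiHZWm7lRA3rMupd5u6hTRXiZh3dmZmZoiHZYq6hBKM3dy6q93JczV4mYiId2ZURYiHZoqpdCa+7cu7zu24QkZniIiZiHVERYiId4iIZFjN27q7zduFEUVVeIiZmHZVZoiImHZ4dWm7qpmqu7hSE1VVZ4iZmXd3d4iImXZ4dnmZiIiJmYYyJGZmZniImHeIiIiJmYh3d4mHdmZmd1Q0VniIdmd4iHiIiIiZiZl2eaqGVDM0VTNFV5u6mHZ3h3eHd4mpmJmFac2mMhASMzMzN6zMupiHd3dmZpqodmiGWL3KdTIiMzQxJpq7u6mHdmVVZXdkMjV4d5ve3LmHZmZSNniJmZh3ZURWZiESIjR6qYis3u7cqYhkZ2d3d2ZmVDRWZhElZmes25dnmrzcuphmeGZmdmZmVERURlVpmavNy4ZmZ4mqmId3iXVXdmZmZVVDNXiambzLqXd3d3iZiHd4mYdndmZWZmZTIoiZmau6mHZ4iHeJmHd3iZmHZlZmZ3dTIYqpiJmHd3d3iHd5mIh1eaqXZVZ4iJl0RKuoZ3ZVZ4iId3eJmJhDeZqYZUV4iJl1i6qoZUMkZ4mIh4iZh5c1mpmHZDRWZndmv5mZdUNHiZmZmJqpd5iKy6l2QiNERERH35mZh2abupmqqquoebvv7KlkEBMyERJIzZmZmZrNypmru8uoiqvf/JhiACIQABNZu5mZqrzcuZmrvMuZqpmsy5dSJFVERXiKupmZmrzLmJqqqqmZmIiZmZhUWL3u7u3N25mZmaq6maqpmZmYdmeIeIiJzv////3e25mZmZmpiqqZmZmYZmZ3d3i+//3d3Mu7qZmZmZmYmqmZmZmXZmd3d3it7ah3ZniZmYmZmZmImpmZmZmHZnd3ZmeImYdkM1iZmYmZmYiImZmZmZmHZ4iHZlVWeZl2VWiZmZmZmId3iImZmZmGZ4mId3ZXiamZmYeJmZmZmId3eImZmZmGZ4iIiYiJmIm924Z4mZmZmIiHd3iIiZmHeIiImZmqmHrf7KiJmIiZmIiId3ZneJmIiZmZmZq7qIvd3cuZmIiIiIiYh2ZWZ4mJmZqpmavMuqu7vN26mXh3d3eIh2VWZ4mJmZmZmZvMy6mqms3KmYd2ZmZ3d2VWeJmZmYiImZmrupmZmau6mZh3d3dmeGZmeJmYmpdniZmZmZqpmIiZmZmImIdmiHZmZniYeblmeImZmruph3eJmZmZmHZnh2ZnZmd2VqqGZ3iJmbupiIiJmZmYhmZ4dmZ3d2ZlVYqoZVZ4maqZmZmZmZh2ZWd3ZlZ4iHdlZ4mYZVZ4mJmZmZmZmYdVVmd3ZmeIiIh2eZiIdmZ4mIiZmZmZiIZEVnd3Z3iYiJl2iqh3d3d4mIiIiImYiA=="/>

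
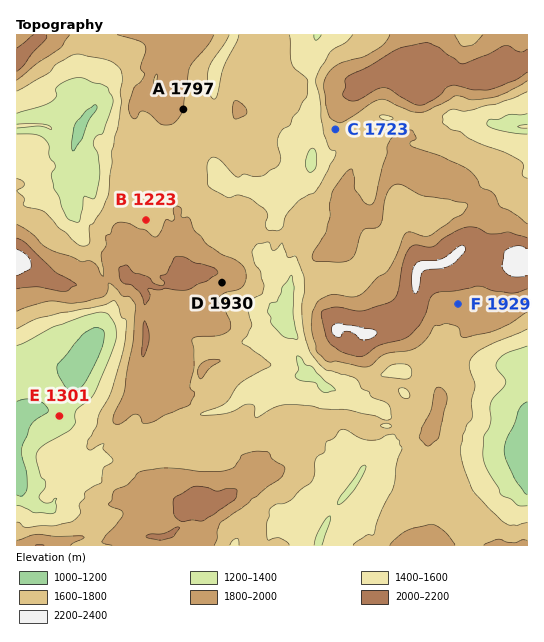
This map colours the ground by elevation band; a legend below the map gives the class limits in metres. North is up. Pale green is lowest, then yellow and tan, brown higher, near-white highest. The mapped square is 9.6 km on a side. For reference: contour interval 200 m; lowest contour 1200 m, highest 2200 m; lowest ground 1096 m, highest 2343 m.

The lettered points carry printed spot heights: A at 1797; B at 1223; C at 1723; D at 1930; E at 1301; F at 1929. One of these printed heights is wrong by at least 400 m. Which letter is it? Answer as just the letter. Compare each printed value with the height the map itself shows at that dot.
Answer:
B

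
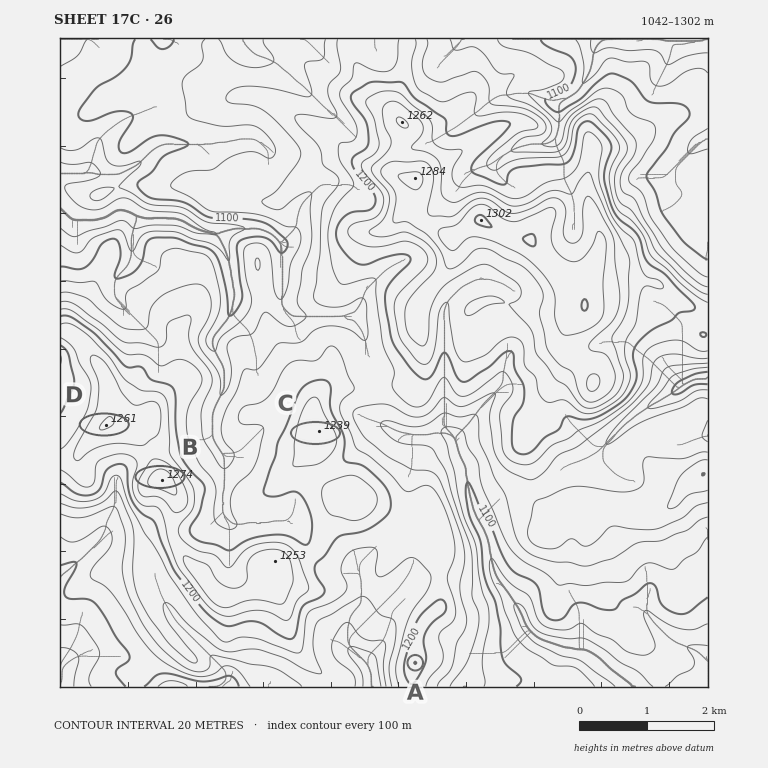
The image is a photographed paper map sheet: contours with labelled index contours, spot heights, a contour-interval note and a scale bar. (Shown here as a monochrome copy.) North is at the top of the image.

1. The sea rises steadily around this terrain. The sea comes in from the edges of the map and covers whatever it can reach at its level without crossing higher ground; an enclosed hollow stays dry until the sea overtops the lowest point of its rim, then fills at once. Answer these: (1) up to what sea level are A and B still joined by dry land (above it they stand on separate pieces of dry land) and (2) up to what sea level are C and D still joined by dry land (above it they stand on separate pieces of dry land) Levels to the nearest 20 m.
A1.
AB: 1180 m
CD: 1200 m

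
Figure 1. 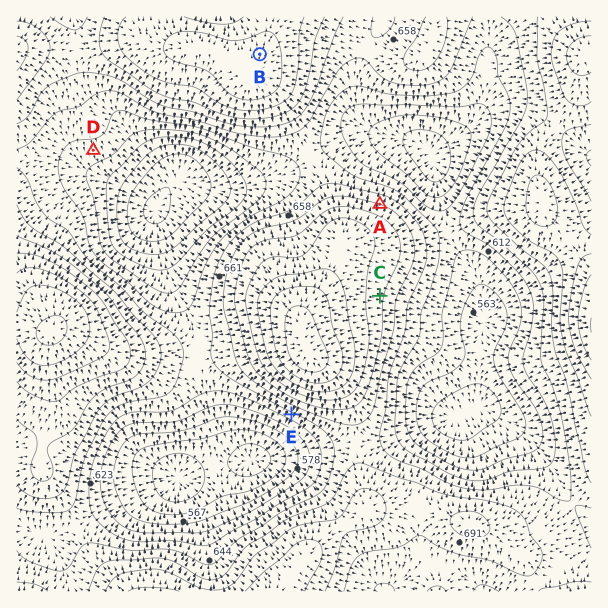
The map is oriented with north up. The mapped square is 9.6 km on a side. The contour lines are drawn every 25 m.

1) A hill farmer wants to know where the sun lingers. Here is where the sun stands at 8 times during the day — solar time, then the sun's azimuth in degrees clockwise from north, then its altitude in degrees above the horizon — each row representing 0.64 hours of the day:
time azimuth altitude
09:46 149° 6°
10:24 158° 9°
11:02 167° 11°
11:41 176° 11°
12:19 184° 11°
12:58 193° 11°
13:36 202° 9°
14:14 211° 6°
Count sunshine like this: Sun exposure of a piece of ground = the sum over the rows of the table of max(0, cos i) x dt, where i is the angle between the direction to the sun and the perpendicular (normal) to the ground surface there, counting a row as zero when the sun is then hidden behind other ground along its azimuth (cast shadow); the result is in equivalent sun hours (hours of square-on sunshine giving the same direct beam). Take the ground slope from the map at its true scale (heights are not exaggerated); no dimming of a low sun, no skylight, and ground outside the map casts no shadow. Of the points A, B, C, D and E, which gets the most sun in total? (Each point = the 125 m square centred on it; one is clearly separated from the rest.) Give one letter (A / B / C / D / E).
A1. E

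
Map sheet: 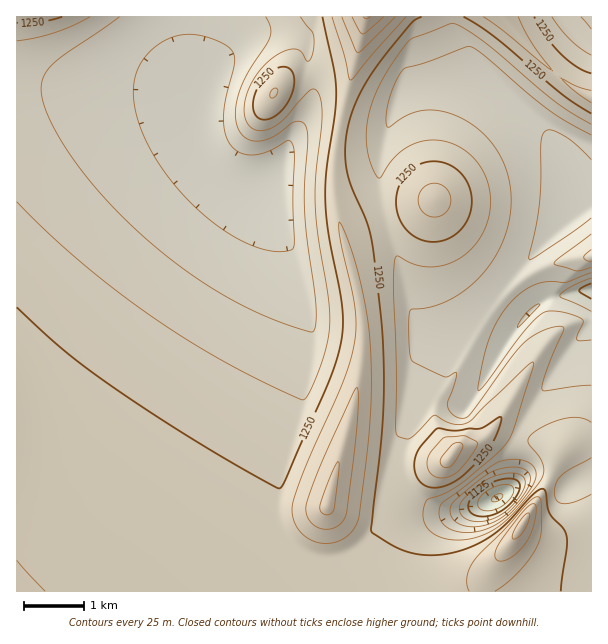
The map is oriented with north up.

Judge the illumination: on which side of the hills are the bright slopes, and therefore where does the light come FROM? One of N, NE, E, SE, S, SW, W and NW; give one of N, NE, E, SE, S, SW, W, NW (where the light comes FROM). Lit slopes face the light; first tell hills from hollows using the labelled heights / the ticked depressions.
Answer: NW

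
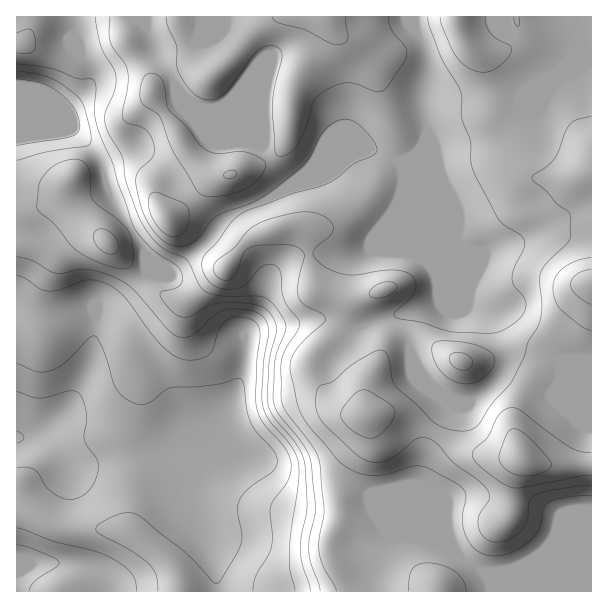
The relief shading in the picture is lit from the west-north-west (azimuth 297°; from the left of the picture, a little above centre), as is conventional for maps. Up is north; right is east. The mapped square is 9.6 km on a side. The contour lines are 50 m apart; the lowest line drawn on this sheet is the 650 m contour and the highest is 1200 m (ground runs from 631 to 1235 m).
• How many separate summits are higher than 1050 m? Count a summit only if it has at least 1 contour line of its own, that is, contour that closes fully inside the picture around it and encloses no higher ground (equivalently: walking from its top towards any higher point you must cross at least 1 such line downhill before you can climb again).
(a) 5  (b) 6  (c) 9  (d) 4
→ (b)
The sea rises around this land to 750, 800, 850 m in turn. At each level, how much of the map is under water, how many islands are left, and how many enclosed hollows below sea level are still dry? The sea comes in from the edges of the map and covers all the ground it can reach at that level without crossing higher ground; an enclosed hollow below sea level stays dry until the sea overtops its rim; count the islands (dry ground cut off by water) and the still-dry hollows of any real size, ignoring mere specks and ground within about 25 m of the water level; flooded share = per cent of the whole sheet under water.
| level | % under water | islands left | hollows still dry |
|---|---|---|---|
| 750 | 14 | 0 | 0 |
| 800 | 22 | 0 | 0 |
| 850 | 25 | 0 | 0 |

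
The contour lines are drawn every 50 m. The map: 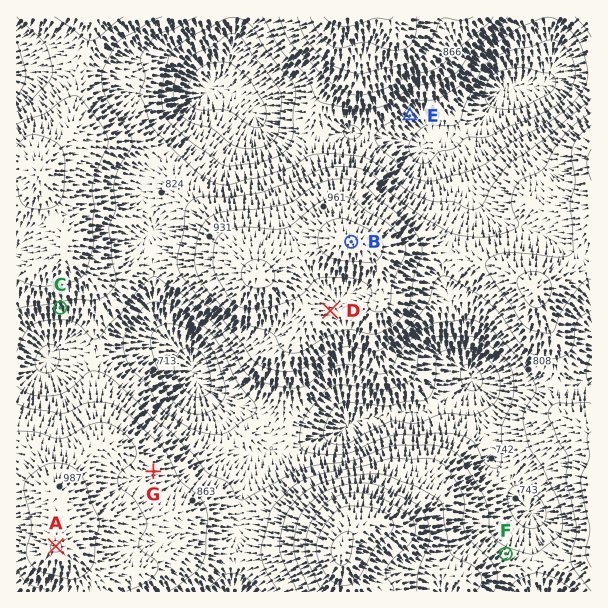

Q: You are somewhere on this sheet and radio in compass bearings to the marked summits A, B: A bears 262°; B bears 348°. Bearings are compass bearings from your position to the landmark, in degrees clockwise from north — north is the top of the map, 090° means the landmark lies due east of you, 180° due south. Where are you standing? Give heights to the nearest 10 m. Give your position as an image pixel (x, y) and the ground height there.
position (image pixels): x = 406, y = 497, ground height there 950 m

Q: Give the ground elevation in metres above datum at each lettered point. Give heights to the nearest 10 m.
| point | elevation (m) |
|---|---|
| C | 830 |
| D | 920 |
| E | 730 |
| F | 810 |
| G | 880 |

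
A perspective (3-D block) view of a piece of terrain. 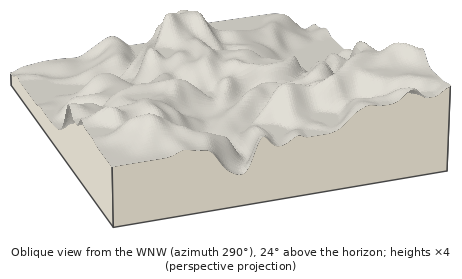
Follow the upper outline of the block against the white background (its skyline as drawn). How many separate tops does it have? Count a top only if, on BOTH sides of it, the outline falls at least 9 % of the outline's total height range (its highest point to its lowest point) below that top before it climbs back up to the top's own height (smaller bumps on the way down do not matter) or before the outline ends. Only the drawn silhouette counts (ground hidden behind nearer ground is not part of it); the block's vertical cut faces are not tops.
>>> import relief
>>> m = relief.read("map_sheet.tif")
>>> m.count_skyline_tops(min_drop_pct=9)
5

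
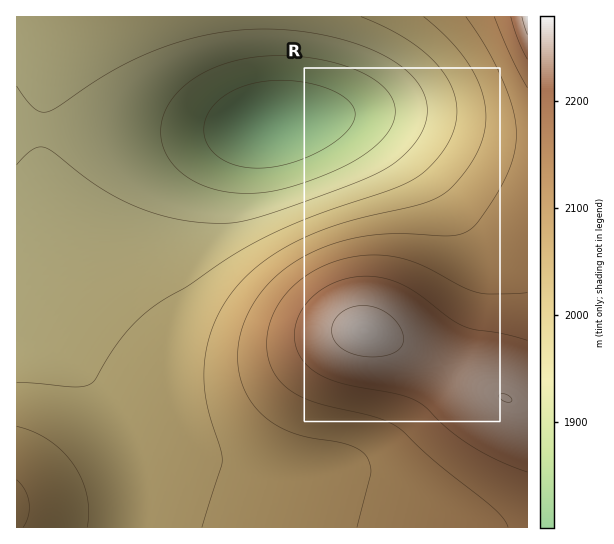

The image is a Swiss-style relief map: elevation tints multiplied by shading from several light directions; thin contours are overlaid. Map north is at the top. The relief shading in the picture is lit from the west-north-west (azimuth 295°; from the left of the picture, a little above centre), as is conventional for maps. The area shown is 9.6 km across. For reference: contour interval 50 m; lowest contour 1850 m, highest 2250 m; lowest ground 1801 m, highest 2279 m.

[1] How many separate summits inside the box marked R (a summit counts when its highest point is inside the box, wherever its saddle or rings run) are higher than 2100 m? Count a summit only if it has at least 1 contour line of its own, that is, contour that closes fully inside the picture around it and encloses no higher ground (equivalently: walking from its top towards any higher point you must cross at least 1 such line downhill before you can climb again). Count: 1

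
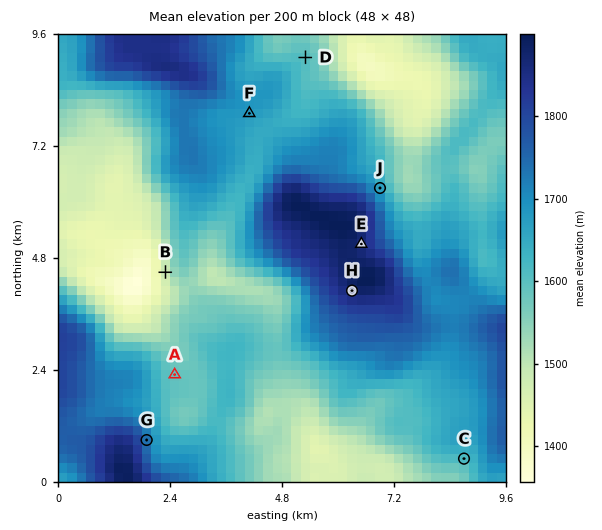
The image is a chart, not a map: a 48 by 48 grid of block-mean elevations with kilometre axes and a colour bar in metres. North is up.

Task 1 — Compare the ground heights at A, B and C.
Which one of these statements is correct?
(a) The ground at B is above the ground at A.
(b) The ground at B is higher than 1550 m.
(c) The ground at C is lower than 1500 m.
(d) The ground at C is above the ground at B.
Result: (d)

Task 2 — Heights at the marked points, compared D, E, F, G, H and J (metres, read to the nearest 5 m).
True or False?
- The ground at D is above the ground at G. False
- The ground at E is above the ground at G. True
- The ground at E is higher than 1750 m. True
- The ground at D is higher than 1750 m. False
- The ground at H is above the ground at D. True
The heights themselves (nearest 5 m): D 1605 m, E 1860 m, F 1680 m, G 1740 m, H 1875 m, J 1665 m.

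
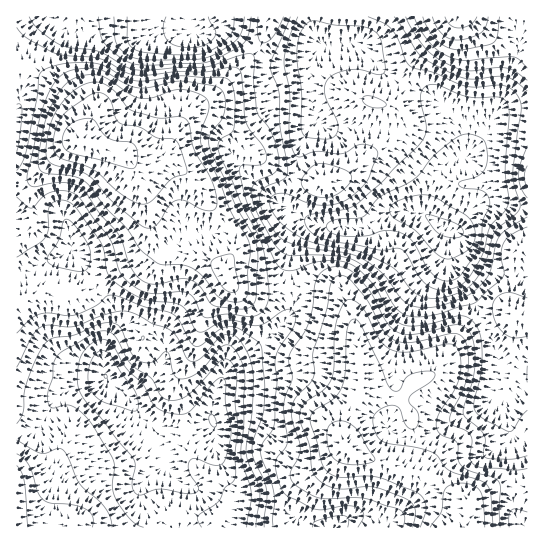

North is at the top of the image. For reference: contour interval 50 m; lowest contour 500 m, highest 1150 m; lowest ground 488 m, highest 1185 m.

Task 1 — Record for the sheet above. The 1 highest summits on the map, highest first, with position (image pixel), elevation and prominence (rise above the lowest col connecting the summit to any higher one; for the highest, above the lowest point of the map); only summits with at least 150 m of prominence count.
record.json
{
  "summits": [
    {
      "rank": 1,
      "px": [81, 141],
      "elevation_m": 1185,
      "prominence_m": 697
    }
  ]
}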